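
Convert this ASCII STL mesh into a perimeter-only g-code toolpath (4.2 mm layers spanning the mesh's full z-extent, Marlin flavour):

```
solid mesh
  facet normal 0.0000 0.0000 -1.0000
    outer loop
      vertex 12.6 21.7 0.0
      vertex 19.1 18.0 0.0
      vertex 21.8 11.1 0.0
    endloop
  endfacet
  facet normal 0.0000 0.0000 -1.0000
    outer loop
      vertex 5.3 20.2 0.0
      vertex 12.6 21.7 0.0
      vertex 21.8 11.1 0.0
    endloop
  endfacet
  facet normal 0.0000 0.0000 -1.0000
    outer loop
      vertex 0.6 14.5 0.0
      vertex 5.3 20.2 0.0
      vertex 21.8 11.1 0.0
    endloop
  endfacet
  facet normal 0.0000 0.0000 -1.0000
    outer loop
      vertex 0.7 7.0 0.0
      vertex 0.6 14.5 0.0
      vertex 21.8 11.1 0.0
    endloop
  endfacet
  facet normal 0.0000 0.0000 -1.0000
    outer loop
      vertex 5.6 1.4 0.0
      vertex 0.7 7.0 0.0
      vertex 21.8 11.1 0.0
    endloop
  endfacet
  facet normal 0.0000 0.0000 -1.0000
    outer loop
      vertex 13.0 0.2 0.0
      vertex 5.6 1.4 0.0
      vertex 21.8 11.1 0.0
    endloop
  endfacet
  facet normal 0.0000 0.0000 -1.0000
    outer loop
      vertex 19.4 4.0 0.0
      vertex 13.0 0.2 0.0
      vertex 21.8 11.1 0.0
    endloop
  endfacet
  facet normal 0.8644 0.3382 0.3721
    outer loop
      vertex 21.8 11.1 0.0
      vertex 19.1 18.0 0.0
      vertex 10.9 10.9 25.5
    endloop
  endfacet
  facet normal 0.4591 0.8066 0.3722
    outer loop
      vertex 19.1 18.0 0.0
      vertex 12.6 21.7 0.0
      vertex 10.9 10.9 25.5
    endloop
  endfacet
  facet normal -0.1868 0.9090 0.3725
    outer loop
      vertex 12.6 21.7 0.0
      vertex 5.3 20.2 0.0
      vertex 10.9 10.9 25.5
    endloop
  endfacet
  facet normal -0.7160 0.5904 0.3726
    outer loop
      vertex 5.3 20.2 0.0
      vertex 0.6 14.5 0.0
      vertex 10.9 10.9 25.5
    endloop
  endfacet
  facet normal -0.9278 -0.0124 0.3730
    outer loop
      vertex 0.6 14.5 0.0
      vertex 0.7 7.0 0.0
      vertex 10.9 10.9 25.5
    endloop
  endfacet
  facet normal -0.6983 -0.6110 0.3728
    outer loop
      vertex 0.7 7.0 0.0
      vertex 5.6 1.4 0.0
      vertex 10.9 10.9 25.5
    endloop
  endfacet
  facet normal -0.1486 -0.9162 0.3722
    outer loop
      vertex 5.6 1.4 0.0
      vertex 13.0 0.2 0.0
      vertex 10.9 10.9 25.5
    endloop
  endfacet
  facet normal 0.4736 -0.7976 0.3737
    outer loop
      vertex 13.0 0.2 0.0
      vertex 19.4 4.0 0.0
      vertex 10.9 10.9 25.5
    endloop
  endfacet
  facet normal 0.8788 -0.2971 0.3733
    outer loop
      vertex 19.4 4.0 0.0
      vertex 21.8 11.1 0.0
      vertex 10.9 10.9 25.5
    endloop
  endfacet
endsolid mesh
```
; perimeter-only toolpath
G21 ; units = mm
G90 ; absolute positioning
G28 ; home
; layer 1
G0 Z4.2
G0 X20.0 Y11.1
G1 X17.7 Y16.8
G1 X12.3 Y19.9
G1 X6.2 Y18.6
G1 X2.3 Y13.9
G1 X2.4 Y7.7
G1 X6.5 Y3.0
G1 X12.7 Y2.0
G1 X18.0 Y5.2
G1 X20.0 Y11.1
; layer 2
G0 Z8.5
G0 X18.2 Y11.0
G1 X16.4 Y15.6
G1 X12.0 Y18.1
G1 X7.2 Y17.1
G1 X4.0 Y13.3
G1 X4.1 Y8.3
G1 X7.4 Y4.6
G1 X12.3 Y3.8
G1 X16.6 Y6.3
G1 X18.2 Y11.0
; layer 3
G0 Z12.8
G0 X16.4 Y11.0
G1 X15.0 Y14.4
G1 X11.8 Y16.3
G1 X8.1 Y15.6
G1 X5.8 Y12.7
G1 X5.8 Y8.9
G1 X8.2 Y6.2
G1 X11.9 Y5.5
G1 X15.1 Y7.5
G1 X16.4 Y11.0
; layer 4
G0 Z17.0
G0 X14.5 Y11.0
G1 X13.6 Y13.3
G1 X11.5 Y14.5
G1 X9.0 Y14.0
G1 X7.5 Y12.1
G1 X7.5 Y9.6
G1 X9.1 Y7.7
G1 X11.6 Y7.3
G1 X13.7 Y8.6
G1 X14.5 Y11.0
; layer 5
G0 Z21.2
G0 X12.7 Y10.9
G1 X12.3 Y12.1
G1 X11.2 Y12.7
G1 X10.0 Y12.4
G1 X9.2 Y11.5
G1 X9.2 Y10.2
G1 X10.0 Y9.3
G1 X11.2 Y9.1
G1 X12.3 Y9.8
G1 X12.7 Y10.9
M2 ; end

The solid is a regular 9-sided pyramid, base circumscribed radius ≈ 10.9 mm, apex at z ≈ 25.5 mm. Slicing at Δz = 4.2 mm — 6 equal slices spanning the solid's height, so layer i sits at z = i·h/6 — gives 5 non-empty perimeters. Each is a 9-segment closed polygon; G0 lifts to the layer z and rapids to the start vertex, then G1 traces the edges. The cross-section shrinks linearly with z (the slice at the apex is degenerate and omitted).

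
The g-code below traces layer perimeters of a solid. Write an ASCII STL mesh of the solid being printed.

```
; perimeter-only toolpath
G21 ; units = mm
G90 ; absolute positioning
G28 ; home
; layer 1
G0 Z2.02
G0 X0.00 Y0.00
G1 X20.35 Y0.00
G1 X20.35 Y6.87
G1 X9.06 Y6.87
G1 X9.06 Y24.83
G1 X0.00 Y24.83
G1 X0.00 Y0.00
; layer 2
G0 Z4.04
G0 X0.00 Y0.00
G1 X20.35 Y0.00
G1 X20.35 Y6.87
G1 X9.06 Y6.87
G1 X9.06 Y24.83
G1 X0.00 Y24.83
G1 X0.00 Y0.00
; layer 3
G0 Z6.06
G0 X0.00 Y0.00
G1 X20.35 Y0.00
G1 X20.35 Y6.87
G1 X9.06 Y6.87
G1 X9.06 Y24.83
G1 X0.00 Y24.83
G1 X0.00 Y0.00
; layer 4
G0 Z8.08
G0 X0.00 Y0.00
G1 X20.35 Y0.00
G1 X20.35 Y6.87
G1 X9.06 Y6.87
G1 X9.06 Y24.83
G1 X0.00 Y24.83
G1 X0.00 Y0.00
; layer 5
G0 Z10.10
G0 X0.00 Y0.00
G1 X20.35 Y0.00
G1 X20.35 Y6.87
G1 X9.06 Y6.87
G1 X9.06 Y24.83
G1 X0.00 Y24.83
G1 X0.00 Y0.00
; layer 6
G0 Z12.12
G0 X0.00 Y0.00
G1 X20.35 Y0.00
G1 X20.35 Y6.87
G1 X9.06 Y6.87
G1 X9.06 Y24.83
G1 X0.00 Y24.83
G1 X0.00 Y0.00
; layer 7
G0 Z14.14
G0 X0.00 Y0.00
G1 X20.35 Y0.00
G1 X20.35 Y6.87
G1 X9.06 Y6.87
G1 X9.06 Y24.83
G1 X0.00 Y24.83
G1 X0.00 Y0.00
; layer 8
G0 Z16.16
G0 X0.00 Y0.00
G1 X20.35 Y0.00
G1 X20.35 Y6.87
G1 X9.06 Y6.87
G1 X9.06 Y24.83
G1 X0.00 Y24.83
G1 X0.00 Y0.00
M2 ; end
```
solid part
  facet normal 0.0000 0.0000 -1.0000
    outer loop
      vertex 20.35 6.87 0.00
      vertex 20.35 0.00 0.00
      vertex 0.00 0.00 0.00
    endloop
  endfacet
  facet normal 0.0000 0.0000 -1.0000
    outer loop
      vertex 9.06 6.87 0.00
      vertex 20.35 6.87 0.00
      vertex 0.00 0.00 0.00
    endloop
  endfacet
  facet normal 0.0000 0.0000 -1.0000
    outer loop
      vertex 9.06 24.83 0.00
      vertex 9.06 6.87 0.00
      vertex 0.00 0.00 0.00
    endloop
  endfacet
  facet normal 0.0000 0.0000 -1.0000
    outer loop
      vertex 0.00 24.83 0.00
      vertex 9.06 24.83 0.00
      vertex 0.00 0.00 0.00
    endloop
  endfacet
  facet normal 0.0000 0.0000 1.0000
    outer loop
      vertex 0.00 0.00 16.16
      vertex 20.35 0.00 16.16
      vertex 20.35 6.87 16.16
    endloop
  endfacet
  facet normal 0.0000 0.0000 1.0000
    outer loop
      vertex 0.00 0.00 16.16
      vertex 20.35 6.87 16.16
      vertex 9.06 6.87 16.16
    endloop
  endfacet
  facet normal 0.0000 0.0000 1.0000
    outer loop
      vertex 0.00 0.00 16.16
      vertex 9.06 6.87 16.16
      vertex 9.06 24.83 16.16
    endloop
  endfacet
  facet normal 0.0000 0.0000 1.0000
    outer loop
      vertex 0.00 0.00 16.16
      vertex 9.06 24.83 16.16
      vertex 0.00 24.83 16.16
    endloop
  endfacet
  facet normal 0.0000 -1.0000 0.0000
    outer loop
      vertex 0.00 0.00 0.00
      vertex 20.35 0.00 0.00
      vertex 20.35 0.00 16.16
    endloop
  endfacet
  facet normal 0.0000 -1.0000 0.0000
    outer loop
      vertex 0.00 0.00 0.00
      vertex 20.35 0.00 16.16
      vertex 0.00 0.00 16.16
    endloop
  endfacet
  facet normal 1.0000 0.0000 0.0000
    outer loop
      vertex 20.35 0.00 0.00
      vertex 20.35 6.87 0.00
      vertex 20.35 6.87 16.16
    endloop
  endfacet
  facet normal 1.0000 0.0000 0.0000
    outer loop
      vertex 20.35 0.00 0.00
      vertex 20.35 6.87 16.16
      vertex 20.35 0.00 16.16
    endloop
  endfacet
  facet normal 0.0000 1.0000 0.0000
    outer loop
      vertex 20.35 6.87 0.00
      vertex 9.06 6.87 0.00
      vertex 9.06 6.87 16.16
    endloop
  endfacet
  facet normal 0.0000 1.0000 0.0000
    outer loop
      vertex 20.35 6.87 0.00
      vertex 9.06 6.87 16.16
      vertex 20.35 6.87 16.16
    endloop
  endfacet
  facet normal 1.0000 0.0000 0.0000
    outer loop
      vertex 9.06 6.87 0.00
      vertex 9.06 24.83 0.00
      vertex 9.06 24.83 16.16
    endloop
  endfacet
  facet normal 1.0000 0.0000 0.0000
    outer loop
      vertex 9.06 6.87 0.00
      vertex 9.06 24.83 16.16
      vertex 9.06 6.87 16.16
    endloop
  endfacet
  facet normal 0.0000 1.0000 0.0000
    outer loop
      vertex 9.06 24.83 0.00
      vertex 0.00 24.83 0.00
      vertex 0.00 24.83 16.16
    endloop
  endfacet
  facet normal 0.0000 1.0000 0.0000
    outer loop
      vertex 9.06 24.83 0.00
      vertex 0.00 24.83 16.16
      vertex 9.06 24.83 16.16
    endloop
  endfacet
  facet normal -1.0000 0.0000 0.0000
    outer loop
      vertex 0.00 24.83 0.00
      vertex 0.00 0.00 0.00
      vertex 0.00 0.00 16.16
    endloop
  endfacet
  facet normal -1.0000 0.0000 0.0000
    outer loop
      vertex 0.00 24.83 0.00
      vertex 0.00 0.00 16.16
      vertex 0.00 24.83 16.16
    endloop
  endfacet
endsolid part

The G0 Z moves step by Δz≈2.02 mm. Every layer's G1 loop is the same polygon, so the solid is a straight extrusion of it from z=0 to z≈16.2. Closing with flat bottom and top caps and triangulating gives 20 facets — an L-shaped prism: outer 20.4 × 24.8 mm, arm thicknesses ≈ 6.87 mm (horizontal) and 9.06 mm (vertical), extruded 16.2 mm in z.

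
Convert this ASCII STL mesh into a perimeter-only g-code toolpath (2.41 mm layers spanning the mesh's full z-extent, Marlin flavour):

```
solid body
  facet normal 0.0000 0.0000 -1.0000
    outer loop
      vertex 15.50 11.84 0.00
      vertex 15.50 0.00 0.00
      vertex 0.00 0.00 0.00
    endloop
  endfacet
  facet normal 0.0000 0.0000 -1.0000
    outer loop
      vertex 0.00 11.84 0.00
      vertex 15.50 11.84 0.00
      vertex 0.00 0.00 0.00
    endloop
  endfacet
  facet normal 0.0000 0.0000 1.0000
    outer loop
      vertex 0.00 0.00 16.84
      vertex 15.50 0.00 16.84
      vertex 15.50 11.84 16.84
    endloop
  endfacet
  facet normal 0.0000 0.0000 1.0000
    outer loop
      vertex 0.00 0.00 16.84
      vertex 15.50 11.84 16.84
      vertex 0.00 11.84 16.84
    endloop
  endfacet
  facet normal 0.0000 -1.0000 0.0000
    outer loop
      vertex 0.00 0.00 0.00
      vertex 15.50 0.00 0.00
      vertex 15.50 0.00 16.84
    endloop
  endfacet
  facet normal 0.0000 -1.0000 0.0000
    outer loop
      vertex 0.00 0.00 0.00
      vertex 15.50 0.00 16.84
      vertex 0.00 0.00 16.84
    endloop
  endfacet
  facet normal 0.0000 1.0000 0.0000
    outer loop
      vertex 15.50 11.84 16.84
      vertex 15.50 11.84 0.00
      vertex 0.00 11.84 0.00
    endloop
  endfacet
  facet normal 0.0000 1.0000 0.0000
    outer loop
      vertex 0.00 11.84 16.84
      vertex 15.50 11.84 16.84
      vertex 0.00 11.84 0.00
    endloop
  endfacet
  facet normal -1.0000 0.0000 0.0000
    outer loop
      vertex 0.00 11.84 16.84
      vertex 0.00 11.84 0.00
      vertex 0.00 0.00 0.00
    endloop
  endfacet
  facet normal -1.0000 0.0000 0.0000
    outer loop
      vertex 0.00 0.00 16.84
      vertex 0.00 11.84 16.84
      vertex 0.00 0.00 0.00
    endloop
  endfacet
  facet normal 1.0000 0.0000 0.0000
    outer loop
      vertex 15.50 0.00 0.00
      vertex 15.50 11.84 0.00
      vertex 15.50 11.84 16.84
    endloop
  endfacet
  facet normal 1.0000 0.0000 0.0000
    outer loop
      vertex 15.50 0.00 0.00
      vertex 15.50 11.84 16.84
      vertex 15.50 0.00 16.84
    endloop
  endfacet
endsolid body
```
; perimeter-only toolpath
G21 ; units = mm
G90 ; absolute positioning
G28 ; home
; layer 1
G0 Z2.41
G0 X0.00 Y0.00
G1 X15.50 Y0.00
G1 X15.50 Y11.84
G1 X0.00 Y11.84
G1 X0.00 Y0.00
; layer 2
G0 Z4.81
G0 X0.00 Y0.00
G1 X15.50 Y0.00
G1 X15.50 Y11.84
G1 X0.00 Y11.84
G1 X0.00 Y0.00
; layer 3
G0 Z7.22
G0 X0.00 Y0.00
G1 X15.50 Y0.00
G1 X15.50 Y11.84
G1 X0.00 Y11.84
G1 X0.00 Y0.00
; layer 4
G0 Z9.62
G0 X0.00 Y0.00
G1 X15.50 Y0.00
G1 X15.50 Y11.84
G1 X0.00 Y11.84
G1 X0.00 Y0.00
; layer 5
G0 Z12.03
G0 X0.00 Y0.00
G1 X15.50 Y0.00
G1 X15.50 Y11.84
G1 X0.00 Y11.84
G1 X0.00 Y0.00
; layer 6
G0 Z14.43
G0 X0.00 Y0.00
G1 X15.50 Y0.00
G1 X15.50 Y11.84
G1 X0.00 Y11.84
G1 X0.00 Y0.00
; layer 7
G0 Z16.84
G0 X0.00 Y0.00
G1 X15.50 Y0.00
G1 X15.50 Y11.84
G1 X0.00 Y11.84
G1 X0.00 Y0.00
M2 ; end

The solid is a rectangular box, roughly 15.5 × 11.8 mm footprint and 16.8 mm tall. Slicing at Δz = 2.41 mm — 7 equal slices spanning the solid's height, so layer i sits at z = i·h/7 — gives 7 non-empty perimeters. Each is a 4-segment closed polygon; G0 lifts to the layer z and rapids to the start vertex, then G1 traces the edges.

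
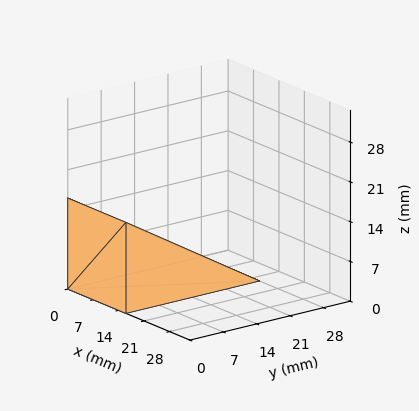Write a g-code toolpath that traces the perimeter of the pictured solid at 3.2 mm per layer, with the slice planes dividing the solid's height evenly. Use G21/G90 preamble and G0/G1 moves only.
Reading the render: the shape is a wedge (ramp): 16 × 28 mm base, rising to 16 mm along the y=0 edge and sloping linearly to z=0 at y=28 (dimensions read to the nearest mm from the axis ticks). For the g-code, the solid's height is divided into equal slices at the stated Δz and each level perimeter traced with G1 moves after a G0 lift.

; perimeter-only toolpath
G21 ; units = mm
G90 ; absolute positioning
G28 ; home
; layer 1
G0 Z3.2
G0 X0.0 Y0.0
G1 X16.0 Y0.0
G1 X16.0 Y22.4
G1 X0.0 Y22.4
G1 X0.0 Y0.0
; layer 2
G0 Z6.4
G0 X0.0 Y0.0
G1 X16.0 Y0.0
G1 X16.0 Y16.8
G1 X0.0 Y16.8
G1 X0.0 Y0.0
; layer 3
G0 Z9.6
G0 X0.0 Y0.0
G1 X16.0 Y0.0
G1 X16.0 Y11.2
G1 X0.0 Y11.2
G1 X0.0 Y0.0
; layer 4
G0 Z12.8
G0 X0.0 Y0.0
G1 X16.0 Y0.0
G1 X16.0 Y5.6
G1 X0.0 Y5.6
G1 X0.0 Y0.0
M2 ; end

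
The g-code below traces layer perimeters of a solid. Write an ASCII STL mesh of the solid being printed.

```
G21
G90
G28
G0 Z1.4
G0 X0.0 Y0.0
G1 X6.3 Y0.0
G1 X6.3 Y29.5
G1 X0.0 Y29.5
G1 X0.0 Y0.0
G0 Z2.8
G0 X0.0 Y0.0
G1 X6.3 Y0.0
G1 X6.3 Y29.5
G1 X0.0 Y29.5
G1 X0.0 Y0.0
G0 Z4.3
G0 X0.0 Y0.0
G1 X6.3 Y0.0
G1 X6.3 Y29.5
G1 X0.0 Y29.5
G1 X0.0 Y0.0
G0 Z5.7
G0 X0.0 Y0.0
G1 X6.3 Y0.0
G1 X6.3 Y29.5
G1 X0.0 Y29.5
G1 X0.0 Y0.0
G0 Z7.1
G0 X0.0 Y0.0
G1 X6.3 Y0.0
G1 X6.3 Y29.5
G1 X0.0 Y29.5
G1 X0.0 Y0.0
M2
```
solid part
  facet normal 0.0000 0.0000 -1.0000
    outer loop
      vertex 6.3 29.5 0.0
      vertex 6.3 0.0 0.0
      vertex 0.0 0.0 0.0
    endloop
  endfacet
  facet normal 0.0000 0.0000 -1.0000
    outer loop
      vertex 0.0 29.5 0.0
      vertex 6.3 29.5 0.0
      vertex 0.0 0.0 0.0
    endloop
  endfacet
  facet normal 0.0000 0.0000 1.0000
    outer loop
      vertex 0.0 0.0 7.1
      vertex 6.3 0.0 7.1
      vertex 6.3 29.5 7.1
    endloop
  endfacet
  facet normal 0.0000 0.0000 1.0000
    outer loop
      vertex 0.0 0.0 7.1
      vertex 6.3 29.5 7.1
      vertex 0.0 29.5 7.1
    endloop
  endfacet
  facet normal 0.0000 -1.0000 0.0000
    outer loop
      vertex 0.0 0.0 0.0
      vertex 6.3 0.0 0.0
      vertex 6.3 0.0 7.1
    endloop
  endfacet
  facet normal 0.0000 -1.0000 0.0000
    outer loop
      vertex 0.0 0.0 0.0
      vertex 6.3 0.0 7.1
      vertex 0.0 0.0 7.1
    endloop
  endfacet
  facet normal 0.0000 1.0000 0.0000
    outer loop
      vertex 6.3 29.5 7.1
      vertex 6.3 29.5 0.0
      vertex 0.0 29.5 0.0
    endloop
  endfacet
  facet normal 0.0000 1.0000 0.0000
    outer loop
      vertex 0.0 29.5 7.1
      vertex 6.3 29.5 7.1
      vertex 0.0 29.5 0.0
    endloop
  endfacet
  facet normal -1.0000 0.0000 0.0000
    outer loop
      vertex 0.0 29.5 7.1
      vertex 0.0 29.5 0.0
      vertex 0.0 0.0 0.0
    endloop
  endfacet
  facet normal -1.0000 0.0000 0.0000
    outer loop
      vertex 0.0 0.0 7.1
      vertex 0.0 29.5 7.1
      vertex 0.0 0.0 0.0
    endloop
  endfacet
  facet normal 1.0000 0.0000 0.0000
    outer loop
      vertex 6.3 0.0 0.0
      vertex 6.3 29.5 0.0
      vertex 6.3 29.5 7.1
    endloop
  endfacet
  facet normal 1.0000 0.0000 0.0000
    outer loop
      vertex 6.3 0.0 0.0
      vertex 6.3 29.5 7.1
      vertex 6.3 0.0 7.1
    endloop
  endfacet
endsolid part

The G0 Z moves step by Δz≈1.4 mm. Every layer's G1 loop is the same polygon, so the solid is a straight extrusion of it from z=0 to z≈7.1. Closing with flat bottom and top caps and triangulating gives 12 facets — a rectangular box, roughly 6.3 × 29.5 mm footprint and 7.1 mm tall.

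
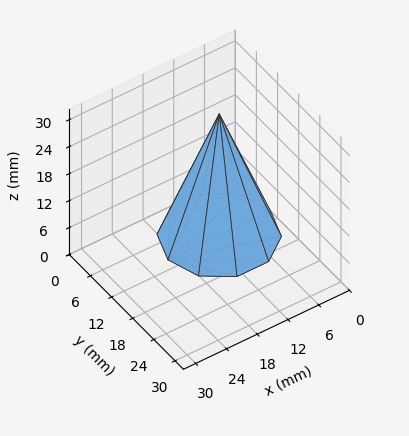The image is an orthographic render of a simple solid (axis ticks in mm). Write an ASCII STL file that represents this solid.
Reading the render: the shape is a regular 10-sided pyramid, base circumscribed radius ≈ 10 mm, apex at z ≈ 27 mm (dimensions read to the nearest mm from the axis ticks). For the STL, each face is triangulated and given an outward normal.

solid part
  facet normal 0.0000 0.0000 -1.0000
    outer loop
      vertex 13.09 19.51 0.00
      vertex 18.09 15.88 0.00
      vertex 20.00 10.00 0.00
    endloop
  endfacet
  facet normal 0.0000 0.0000 -1.0000
    outer loop
      vertex 6.91 19.51 0.00
      vertex 13.09 19.51 0.00
      vertex 20.00 10.00 0.00
    endloop
  endfacet
  facet normal 0.0000 0.0000 -1.0000
    outer loop
      vertex 1.91 15.88 0.00
      vertex 6.91 19.51 0.00
      vertex 20.00 10.00 0.00
    endloop
  endfacet
  facet normal 0.0000 0.0000 -1.0000
    outer loop
      vertex 0.00 10.00 0.00
      vertex 1.91 15.88 0.00
      vertex 20.00 10.00 0.00
    endloop
  endfacet
  facet normal 0.0000 0.0000 -1.0000
    outer loop
      vertex 1.91 4.12 0.00
      vertex 0.00 10.00 0.00
      vertex 20.00 10.00 0.00
    endloop
  endfacet
  facet normal 0.0000 0.0000 -1.0000
    outer loop
      vertex 6.91 0.49 0.00
      vertex 1.91 4.12 0.00
      vertex 20.00 10.00 0.00
    endloop
  endfacet
  facet normal 0.0000 0.0000 -1.0000
    outer loop
      vertex 13.09 0.49 0.00
      vertex 6.91 0.49 0.00
      vertex 20.00 10.00 0.00
    endloop
  endfacet
  facet normal 0.0000 0.0000 -1.0000
    outer loop
      vertex 18.09 4.12 0.00
      vertex 13.09 0.49 0.00
      vertex 20.00 10.00 0.00
    endloop
  endfacet
  facet normal 0.8971 0.2914 0.3322
    outer loop
      vertex 20.00 10.00 0.00
      vertex 18.09 15.88 0.00
      vertex 10.00 10.00 27.00
    endloop
  endfacet
  facet normal 0.5541 0.7633 0.3323
    outer loop
      vertex 18.09 15.88 0.00
      vertex 13.09 19.51 0.00
      vertex 10.00 10.00 27.00
    endloop
  endfacet
  facet normal 0.0000 0.9432 0.3322
    outer loop
      vertex 13.09 19.51 0.00
      vertex 6.91 19.51 0.00
      vertex 10.00 10.00 27.00
    endloop
  endfacet
  facet normal -0.5541 0.7633 0.3323
    outer loop
      vertex 6.91 19.51 0.00
      vertex 1.91 15.88 0.00
      vertex 10.00 10.00 27.00
    endloop
  endfacet
  facet normal -0.8971 0.2914 0.3322
    outer loop
      vertex 1.91 15.88 0.00
      vertex 0.00 10.00 0.00
      vertex 10.00 10.00 27.00
    endloop
  endfacet
  facet normal -0.8971 -0.2914 0.3322
    outer loop
      vertex 0.00 10.00 0.00
      vertex 1.91 4.12 0.00
      vertex 10.00 10.00 27.00
    endloop
  endfacet
  facet normal -0.5541 -0.7633 0.3323
    outer loop
      vertex 1.91 4.12 0.00
      vertex 6.91 0.49 0.00
      vertex 10.00 10.00 27.00
    endloop
  endfacet
  facet normal 0.0000 -0.9432 0.3322
    outer loop
      vertex 6.91 0.49 0.00
      vertex 13.09 0.49 0.00
      vertex 10.00 10.00 27.00
    endloop
  endfacet
  facet normal 0.5541 -0.7633 0.3323
    outer loop
      vertex 13.09 0.49 0.00
      vertex 18.09 4.12 0.00
      vertex 10.00 10.00 27.00
    endloop
  endfacet
  facet normal 0.8971 -0.2914 0.3322
    outer loop
      vertex 18.09 4.12 0.00
      vertex 20.00 10.00 0.00
      vertex 10.00 10.00 27.00
    endloop
  endfacet
endsolid part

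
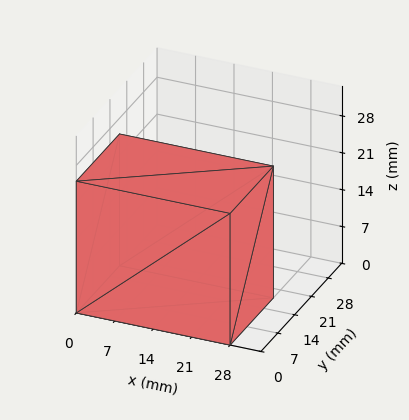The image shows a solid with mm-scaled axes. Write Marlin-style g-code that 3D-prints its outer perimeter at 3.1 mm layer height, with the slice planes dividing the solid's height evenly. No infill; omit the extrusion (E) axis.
Reading the render: the shape is a rectangular box, roughly 28 × 18 mm footprint and 25 mm tall (dimensions read to the nearest mm from the axis ticks). For the g-code, the solid's height is divided into equal slices at the stated Δz and each level perimeter traced with G1 moves after a G0 lift.

; perimeter-only toolpath
G21 ; units = mm
G90 ; absolute positioning
G28 ; home
; layer 1
G0 Z3.1
G0 X0.0 Y0.0
G1 X28.0 Y0.0
G1 X28.0 Y18.0
G1 X0.0 Y18.0
G1 X0.0 Y0.0
; layer 2
G0 Z6.2
G0 X0.0 Y0.0
G1 X28.0 Y0.0
G1 X28.0 Y18.0
G1 X0.0 Y18.0
G1 X0.0 Y0.0
; layer 3
G0 Z9.4
G0 X0.0 Y0.0
G1 X28.0 Y0.0
G1 X28.0 Y18.0
G1 X0.0 Y18.0
G1 X0.0 Y0.0
; layer 4
G0 Z12.5
G0 X0.0 Y0.0
G1 X28.0 Y0.0
G1 X28.0 Y18.0
G1 X0.0 Y18.0
G1 X0.0 Y0.0
; layer 5
G0 Z15.6
G0 X0.0 Y0.0
G1 X28.0 Y0.0
G1 X28.0 Y18.0
G1 X0.0 Y18.0
G1 X0.0 Y0.0
; layer 6
G0 Z18.8
G0 X0.0 Y0.0
G1 X28.0 Y0.0
G1 X28.0 Y18.0
G1 X0.0 Y18.0
G1 X0.0 Y0.0
; layer 7
G0 Z21.9
G0 X0.0 Y0.0
G1 X28.0 Y0.0
G1 X28.0 Y18.0
G1 X0.0 Y18.0
G1 X0.0 Y0.0
; layer 8
G0 Z25.0
G0 X0.0 Y0.0
G1 X28.0 Y0.0
G1 X28.0 Y18.0
G1 X0.0 Y18.0
G1 X0.0 Y0.0
M2 ; end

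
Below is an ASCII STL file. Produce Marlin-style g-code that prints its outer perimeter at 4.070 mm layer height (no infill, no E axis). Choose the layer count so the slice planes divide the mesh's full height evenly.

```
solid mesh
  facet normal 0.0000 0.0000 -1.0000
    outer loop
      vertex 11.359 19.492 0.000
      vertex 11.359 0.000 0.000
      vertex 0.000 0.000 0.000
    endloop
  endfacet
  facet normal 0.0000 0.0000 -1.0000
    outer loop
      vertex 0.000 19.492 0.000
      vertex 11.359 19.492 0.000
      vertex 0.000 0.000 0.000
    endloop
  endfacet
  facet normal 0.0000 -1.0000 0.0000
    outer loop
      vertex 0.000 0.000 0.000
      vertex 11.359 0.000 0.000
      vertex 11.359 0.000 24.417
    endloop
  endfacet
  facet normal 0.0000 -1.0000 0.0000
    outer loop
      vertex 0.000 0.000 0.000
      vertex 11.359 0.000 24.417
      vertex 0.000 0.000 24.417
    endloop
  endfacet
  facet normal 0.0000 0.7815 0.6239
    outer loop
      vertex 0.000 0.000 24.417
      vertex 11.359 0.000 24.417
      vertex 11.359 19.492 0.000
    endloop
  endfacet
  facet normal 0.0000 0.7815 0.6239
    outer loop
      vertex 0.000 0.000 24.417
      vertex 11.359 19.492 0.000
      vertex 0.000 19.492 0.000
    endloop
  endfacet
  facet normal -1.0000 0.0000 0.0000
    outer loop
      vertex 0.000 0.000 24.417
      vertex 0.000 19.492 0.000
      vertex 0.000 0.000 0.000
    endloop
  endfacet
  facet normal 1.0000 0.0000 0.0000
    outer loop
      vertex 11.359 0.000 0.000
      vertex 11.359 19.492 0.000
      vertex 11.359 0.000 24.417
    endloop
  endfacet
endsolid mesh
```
; perimeter-only toolpath
G21 ; units = mm
G90 ; absolute positioning
G28 ; home
; layer 1
G0 Z4.070
G0 X0.000 Y0.000
G1 X11.359 Y0.000
G1 X11.359 Y16.243
G1 X0.000 Y16.243
G1 X0.000 Y0.000
; layer 2
G0 Z8.139
G0 X0.000 Y0.000
G1 X11.359 Y0.000
G1 X11.359 Y12.995
G1 X0.000 Y12.995
G1 X0.000 Y0.000
; layer 3
G0 Z12.209
G0 X0.000 Y0.000
G1 X11.359 Y0.000
G1 X11.359 Y9.746
G1 X0.000 Y9.746
G1 X0.000 Y0.000
; layer 4
G0 Z16.278
G0 X0.000 Y0.000
G1 X11.359 Y0.000
G1 X11.359 Y6.497
G1 X0.000 Y6.497
G1 X0.000 Y0.000
; layer 5
G0 Z20.348
G0 X0.000 Y0.000
G1 X11.359 Y0.000
G1 X11.359 Y3.249
G1 X0.000 Y3.249
G1 X0.000 Y0.000
M2 ; end

The solid is a wedge (ramp): 11.4 × 19.5 mm base, rising to 24.4 mm along the y=0 edge and sloping linearly to z=0 at y=19.5. Slicing at Δz = 4.070 mm — 6 equal slices spanning the solid's height, so layer i sits at z = i·h/6 — gives 5 non-empty perimeters. Each is a 4-segment closed polygon; G0 lifts to the layer z and rapids to the start vertex, then G1 traces the edges. The cross-section shrinks linearly with z (the slice at the apex is degenerate and omitted).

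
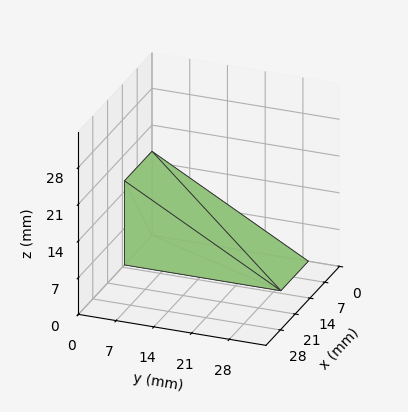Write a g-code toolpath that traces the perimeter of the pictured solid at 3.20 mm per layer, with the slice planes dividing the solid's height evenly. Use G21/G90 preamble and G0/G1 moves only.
Reading the render: the shape is a wedge (ramp): 13 × 29 mm base, rising to 16 mm along the y=0 edge and sloping linearly to z=0 at y=29 (dimensions read to the nearest mm from the axis ticks). For the g-code, the solid's height is divided into equal slices at the stated Δz and each level perimeter traced with G1 moves after a G0 lift.

; perimeter-only toolpath
G21 ; units = mm
G90 ; absolute positioning
G28 ; home
; layer 1
G0 Z3.20
G0 X0.00 Y0.00
G1 X13.00 Y0.00
G1 X13.00 Y23.20
G1 X0.00 Y23.20
G1 X0.00 Y0.00
; layer 2
G0 Z6.40
G0 X0.00 Y0.00
G1 X13.00 Y0.00
G1 X13.00 Y17.40
G1 X0.00 Y17.40
G1 X0.00 Y0.00
; layer 3
G0 Z9.60
G0 X0.00 Y0.00
G1 X13.00 Y0.00
G1 X13.00 Y11.60
G1 X0.00 Y11.60
G1 X0.00 Y0.00
; layer 4
G0 Z12.80
G0 X0.00 Y0.00
G1 X13.00 Y0.00
G1 X13.00 Y5.80
G1 X0.00 Y5.80
G1 X0.00 Y0.00
M2 ; end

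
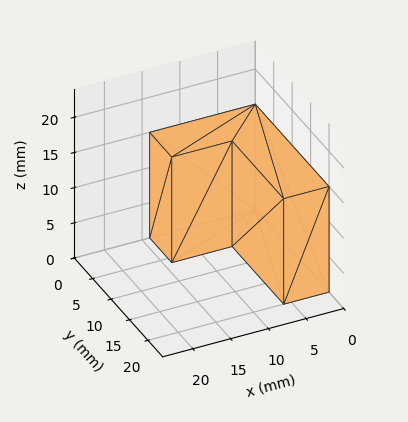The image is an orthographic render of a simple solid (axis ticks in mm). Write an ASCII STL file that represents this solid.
Reading the render: the shape is an L-shaped prism: outer 14 × 20 mm, arm thicknesses ≈ 6 mm (horizontal) and 6 mm (vertical), extruded 15 mm in z (dimensions read to the nearest mm from the axis ticks). For the STL, each face is triangulated and given an outward normal.

solid part
  facet normal 0.0000 0.0000 -1.0000
    outer loop
      vertex 14.00 6.00 0.00
      vertex 14.00 0.00 0.00
      vertex 0.00 0.00 0.00
    endloop
  endfacet
  facet normal 0.0000 0.0000 -1.0000
    outer loop
      vertex 6.00 6.00 0.00
      vertex 14.00 6.00 0.00
      vertex 0.00 0.00 0.00
    endloop
  endfacet
  facet normal 0.0000 0.0000 -1.0000
    outer loop
      vertex 6.00 20.00 0.00
      vertex 6.00 6.00 0.00
      vertex 0.00 0.00 0.00
    endloop
  endfacet
  facet normal 0.0000 0.0000 -1.0000
    outer loop
      vertex 0.00 20.00 0.00
      vertex 6.00 20.00 0.00
      vertex 0.00 0.00 0.00
    endloop
  endfacet
  facet normal 0.0000 0.0000 1.0000
    outer loop
      vertex 0.00 0.00 15.00
      vertex 14.00 0.00 15.00
      vertex 14.00 6.00 15.00
    endloop
  endfacet
  facet normal 0.0000 0.0000 1.0000
    outer loop
      vertex 0.00 0.00 15.00
      vertex 14.00 6.00 15.00
      vertex 6.00 6.00 15.00
    endloop
  endfacet
  facet normal 0.0000 0.0000 1.0000
    outer loop
      vertex 0.00 0.00 15.00
      vertex 6.00 6.00 15.00
      vertex 6.00 20.00 15.00
    endloop
  endfacet
  facet normal 0.0000 0.0000 1.0000
    outer loop
      vertex 0.00 0.00 15.00
      vertex 6.00 20.00 15.00
      vertex 0.00 20.00 15.00
    endloop
  endfacet
  facet normal 0.0000 -1.0000 0.0000
    outer loop
      vertex 0.00 0.00 0.00
      vertex 14.00 0.00 0.00
      vertex 14.00 0.00 15.00
    endloop
  endfacet
  facet normal 0.0000 -1.0000 0.0000
    outer loop
      vertex 0.00 0.00 0.00
      vertex 14.00 0.00 15.00
      vertex 0.00 0.00 15.00
    endloop
  endfacet
  facet normal 1.0000 0.0000 0.0000
    outer loop
      vertex 14.00 0.00 0.00
      vertex 14.00 6.00 0.00
      vertex 14.00 6.00 15.00
    endloop
  endfacet
  facet normal 1.0000 0.0000 0.0000
    outer loop
      vertex 14.00 0.00 0.00
      vertex 14.00 6.00 15.00
      vertex 14.00 0.00 15.00
    endloop
  endfacet
  facet normal 0.0000 1.0000 0.0000
    outer loop
      vertex 14.00 6.00 0.00
      vertex 6.00 6.00 0.00
      vertex 6.00 6.00 15.00
    endloop
  endfacet
  facet normal 0.0000 1.0000 0.0000
    outer loop
      vertex 14.00 6.00 0.00
      vertex 6.00 6.00 15.00
      vertex 14.00 6.00 15.00
    endloop
  endfacet
  facet normal 1.0000 0.0000 0.0000
    outer loop
      vertex 6.00 6.00 0.00
      vertex 6.00 20.00 0.00
      vertex 6.00 20.00 15.00
    endloop
  endfacet
  facet normal 1.0000 0.0000 0.0000
    outer loop
      vertex 6.00 6.00 0.00
      vertex 6.00 20.00 15.00
      vertex 6.00 6.00 15.00
    endloop
  endfacet
  facet normal 0.0000 1.0000 0.0000
    outer loop
      vertex 6.00 20.00 0.00
      vertex 0.00 20.00 0.00
      vertex 0.00 20.00 15.00
    endloop
  endfacet
  facet normal 0.0000 1.0000 0.0000
    outer loop
      vertex 6.00 20.00 0.00
      vertex 0.00 20.00 15.00
      vertex 6.00 20.00 15.00
    endloop
  endfacet
  facet normal -1.0000 0.0000 0.0000
    outer loop
      vertex 0.00 20.00 0.00
      vertex 0.00 0.00 0.00
      vertex 0.00 0.00 15.00
    endloop
  endfacet
  facet normal -1.0000 0.0000 0.0000
    outer loop
      vertex 0.00 20.00 0.00
      vertex 0.00 0.00 15.00
      vertex 0.00 20.00 15.00
    endloop
  endfacet
endsolid part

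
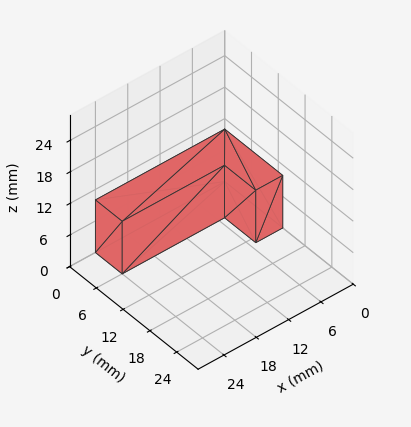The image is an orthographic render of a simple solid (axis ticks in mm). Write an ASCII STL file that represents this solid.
Reading the render: the shape is an L-shaped prism: outer 24 × 13 mm, arm thicknesses ≈ 6 mm (horizontal) and 5 mm (vertical), extruded 10 mm in z (dimensions read to the nearest mm from the axis ticks). For the STL, each face is triangulated and given an outward normal.

solid part
  facet normal 0.0000 0.0000 -1.0000
    outer loop
      vertex 24.0 6.0 0.0
      vertex 24.0 0.0 0.0
      vertex 0.0 0.0 0.0
    endloop
  endfacet
  facet normal 0.0000 0.0000 -1.0000
    outer loop
      vertex 5.0 6.0 0.0
      vertex 24.0 6.0 0.0
      vertex 0.0 0.0 0.0
    endloop
  endfacet
  facet normal 0.0000 0.0000 -1.0000
    outer loop
      vertex 5.0 13.0 0.0
      vertex 5.0 6.0 0.0
      vertex 0.0 0.0 0.0
    endloop
  endfacet
  facet normal 0.0000 0.0000 -1.0000
    outer loop
      vertex 0.0 13.0 0.0
      vertex 5.0 13.0 0.0
      vertex 0.0 0.0 0.0
    endloop
  endfacet
  facet normal 0.0000 0.0000 1.0000
    outer loop
      vertex 0.0 0.0 10.0
      vertex 24.0 0.0 10.0
      vertex 24.0 6.0 10.0
    endloop
  endfacet
  facet normal 0.0000 0.0000 1.0000
    outer loop
      vertex 0.0 0.0 10.0
      vertex 24.0 6.0 10.0
      vertex 5.0 6.0 10.0
    endloop
  endfacet
  facet normal 0.0000 0.0000 1.0000
    outer loop
      vertex 0.0 0.0 10.0
      vertex 5.0 6.0 10.0
      vertex 5.0 13.0 10.0
    endloop
  endfacet
  facet normal 0.0000 0.0000 1.0000
    outer loop
      vertex 0.0 0.0 10.0
      vertex 5.0 13.0 10.0
      vertex 0.0 13.0 10.0
    endloop
  endfacet
  facet normal 0.0000 -1.0000 0.0000
    outer loop
      vertex 0.0 0.0 0.0
      vertex 24.0 0.0 0.0
      vertex 24.0 0.0 10.0
    endloop
  endfacet
  facet normal 0.0000 -1.0000 0.0000
    outer loop
      vertex 0.0 0.0 0.0
      vertex 24.0 0.0 10.0
      vertex 0.0 0.0 10.0
    endloop
  endfacet
  facet normal 1.0000 0.0000 0.0000
    outer loop
      vertex 24.0 0.0 0.0
      vertex 24.0 6.0 0.0
      vertex 24.0 6.0 10.0
    endloop
  endfacet
  facet normal 1.0000 0.0000 0.0000
    outer loop
      vertex 24.0 0.0 0.0
      vertex 24.0 6.0 10.0
      vertex 24.0 0.0 10.0
    endloop
  endfacet
  facet normal 0.0000 1.0000 0.0000
    outer loop
      vertex 24.0 6.0 0.0
      vertex 5.0 6.0 0.0
      vertex 5.0 6.0 10.0
    endloop
  endfacet
  facet normal 0.0000 1.0000 0.0000
    outer loop
      vertex 24.0 6.0 0.0
      vertex 5.0 6.0 10.0
      vertex 24.0 6.0 10.0
    endloop
  endfacet
  facet normal 1.0000 0.0000 0.0000
    outer loop
      vertex 5.0 6.0 0.0
      vertex 5.0 13.0 0.0
      vertex 5.0 13.0 10.0
    endloop
  endfacet
  facet normal 1.0000 0.0000 0.0000
    outer loop
      vertex 5.0 6.0 0.0
      vertex 5.0 13.0 10.0
      vertex 5.0 6.0 10.0
    endloop
  endfacet
  facet normal 0.0000 1.0000 0.0000
    outer loop
      vertex 5.0 13.0 0.0
      vertex 0.0 13.0 0.0
      vertex 0.0 13.0 10.0
    endloop
  endfacet
  facet normal 0.0000 1.0000 0.0000
    outer loop
      vertex 5.0 13.0 0.0
      vertex 0.0 13.0 10.0
      vertex 5.0 13.0 10.0
    endloop
  endfacet
  facet normal -1.0000 0.0000 0.0000
    outer loop
      vertex 0.0 13.0 0.0
      vertex 0.0 0.0 0.0
      vertex 0.0 0.0 10.0
    endloop
  endfacet
  facet normal -1.0000 0.0000 0.0000
    outer loop
      vertex 0.0 13.0 0.0
      vertex 0.0 0.0 10.0
      vertex 0.0 13.0 10.0
    endloop
  endfacet
endsolid part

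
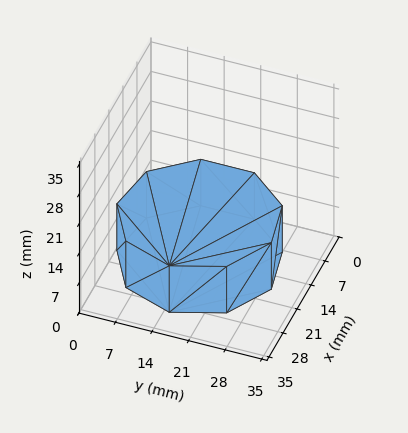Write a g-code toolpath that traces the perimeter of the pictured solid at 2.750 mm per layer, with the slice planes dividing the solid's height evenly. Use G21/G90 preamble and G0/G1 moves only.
Reading the render: the shape is a regular 9-sided prism (a cylinder approximated with 9 flat sides), circumscribed radius ≈ 15 mm, height ≈ 11 mm (dimensions read to the nearest mm from the axis ticks). For the g-code, the solid's height is divided into equal slices at the stated Δz and each level perimeter traced with G1 moves after a G0 lift.

; perimeter-only toolpath
G21 ; units = mm
G90 ; absolute positioning
G28 ; home
; layer 1
G0 Z2.750
G0 X30.000 Y15.000
G1 X26.491 Y24.642
G1 X17.605 Y29.772
G1 X7.500 Y27.990
G1 X0.905 Y20.130
G1 X0.905 Y9.870
G1 X7.500 Y2.010
G1 X17.605 Y0.228
G1 X26.491 Y5.358
G1 X30.000 Y15.000
; layer 2
G0 Z5.500
G0 X30.000 Y15.000
G1 X26.491 Y24.642
G1 X17.605 Y29.772
G1 X7.500 Y27.990
G1 X0.905 Y20.130
G1 X0.905 Y9.870
G1 X7.500 Y2.010
G1 X17.605 Y0.228
G1 X26.491 Y5.358
G1 X30.000 Y15.000
; layer 3
G0 Z8.250
G0 X30.000 Y15.000
G1 X26.491 Y24.642
G1 X17.605 Y29.772
G1 X7.500 Y27.990
G1 X0.905 Y20.130
G1 X0.905 Y9.870
G1 X7.500 Y2.010
G1 X17.605 Y0.228
G1 X26.491 Y5.358
G1 X30.000 Y15.000
; layer 4
G0 Z11.000
G0 X30.000 Y15.000
G1 X26.491 Y24.642
G1 X17.605 Y29.772
G1 X7.500 Y27.990
G1 X0.905 Y20.130
G1 X0.905 Y9.870
G1 X7.500 Y2.010
G1 X17.605 Y0.228
G1 X26.491 Y5.358
G1 X30.000 Y15.000
M2 ; end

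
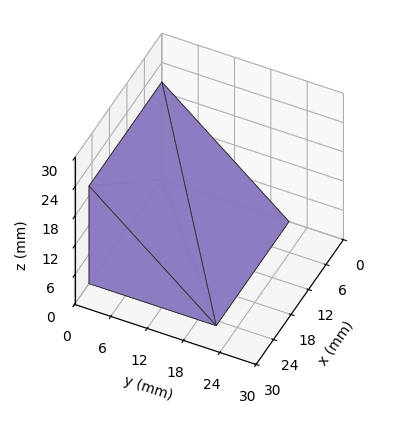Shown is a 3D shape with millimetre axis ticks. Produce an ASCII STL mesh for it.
Reading the render: the shape is a wedge (ramp): 25 × 21 mm base, rising to 20 mm along the y=0 edge and sloping linearly to z=0 at y=21 (dimensions read to the nearest mm from the axis ticks). For the STL, each face is triangulated and given an outward normal.

solid part
  facet normal 0.0000 0.0000 -1.0000
    outer loop
      vertex 25.000 21.000 0.000
      vertex 25.000 0.000 0.000
      vertex 0.000 0.000 0.000
    endloop
  endfacet
  facet normal 0.0000 0.0000 -1.0000
    outer loop
      vertex 0.000 21.000 0.000
      vertex 25.000 21.000 0.000
      vertex 0.000 0.000 0.000
    endloop
  endfacet
  facet normal 0.0000 -1.0000 0.0000
    outer loop
      vertex 0.000 0.000 0.000
      vertex 25.000 0.000 0.000
      vertex 25.000 0.000 20.000
    endloop
  endfacet
  facet normal 0.0000 -1.0000 0.0000
    outer loop
      vertex 0.000 0.000 0.000
      vertex 25.000 0.000 20.000
      vertex 0.000 0.000 20.000
    endloop
  endfacet
  facet normal 0.0000 0.6897 0.7241
    outer loop
      vertex 0.000 0.000 20.000
      vertex 25.000 0.000 20.000
      vertex 25.000 21.000 0.000
    endloop
  endfacet
  facet normal 0.0000 0.6897 0.7241
    outer loop
      vertex 0.000 0.000 20.000
      vertex 25.000 21.000 0.000
      vertex 0.000 21.000 0.000
    endloop
  endfacet
  facet normal -1.0000 0.0000 0.0000
    outer loop
      vertex 0.000 0.000 20.000
      vertex 0.000 21.000 0.000
      vertex 0.000 0.000 0.000
    endloop
  endfacet
  facet normal 1.0000 0.0000 0.0000
    outer loop
      vertex 25.000 0.000 0.000
      vertex 25.000 21.000 0.000
      vertex 25.000 0.000 20.000
    endloop
  endfacet
endsolid part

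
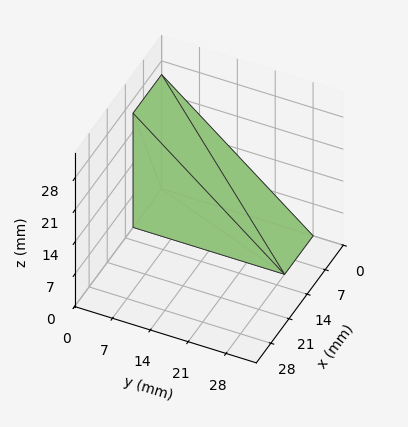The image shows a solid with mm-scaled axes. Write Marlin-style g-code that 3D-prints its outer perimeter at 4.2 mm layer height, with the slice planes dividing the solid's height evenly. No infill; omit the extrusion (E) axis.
Reading the render: the shape is a wedge (ramp): 11 × 28 mm base, rising to 25 mm along the y=0 edge and sloping linearly to z=0 at y=28 (dimensions read to the nearest mm from the axis ticks). For the g-code, the solid's height is divided into equal slices at the stated Δz and each level perimeter traced with G1 moves after a G0 lift.

; perimeter-only toolpath
G21 ; units = mm
G90 ; absolute positioning
G28 ; home
; layer 1
G0 Z4.2
G0 X0.0 Y0.0
G1 X11.0 Y0.0
G1 X11.0 Y23.3
G1 X0.0 Y23.3
G1 X0.0 Y0.0
; layer 2
G0 Z8.3
G0 X0.0 Y0.0
G1 X11.0 Y0.0
G1 X11.0 Y18.7
G1 X0.0 Y18.7
G1 X0.0 Y0.0
; layer 3
G0 Z12.5
G0 X0.0 Y0.0
G1 X11.0 Y0.0
G1 X11.0 Y14.0
G1 X0.0 Y14.0
G1 X0.0 Y0.0
; layer 4
G0 Z16.7
G0 X0.0 Y0.0
G1 X11.0 Y0.0
G1 X11.0 Y9.3
G1 X0.0 Y9.3
G1 X0.0 Y0.0
; layer 5
G0 Z20.8
G0 X0.0 Y0.0
G1 X11.0 Y0.0
G1 X11.0 Y4.7
G1 X0.0 Y4.7
G1 X0.0 Y0.0
M2 ; end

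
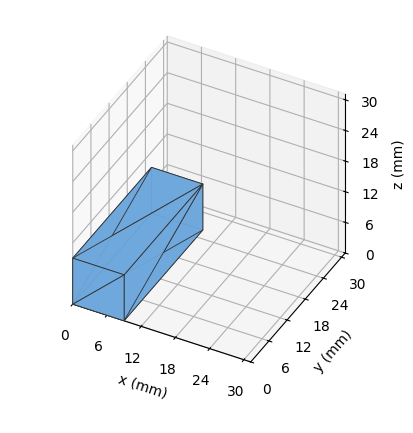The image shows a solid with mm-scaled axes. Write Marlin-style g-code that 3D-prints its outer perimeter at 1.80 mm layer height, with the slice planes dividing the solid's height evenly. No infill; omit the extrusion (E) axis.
Reading the render: the shape is a rectangular box, roughly 9 × 26 mm footprint and 9 mm tall (dimensions read to the nearest mm from the axis ticks). For the g-code, the solid's height is divided into equal slices at the stated Δz and each level perimeter traced with G1 moves after a G0 lift.

; perimeter-only toolpath
G21 ; units = mm
G90 ; absolute positioning
G28 ; home
; layer 1
G0 Z1.80
G0 X0.00 Y0.00
G1 X9.00 Y0.00
G1 X9.00 Y26.00
G1 X0.00 Y26.00
G1 X0.00 Y0.00
; layer 2
G0 Z3.60
G0 X0.00 Y0.00
G1 X9.00 Y0.00
G1 X9.00 Y26.00
G1 X0.00 Y26.00
G1 X0.00 Y0.00
; layer 3
G0 Z5.40
G0 X0.00 Y0.00
G1 X9.00 Y0.00
G1 X9.00 Y26.00
G1 X0.00 Y26.00
G1 X0.00 Y0.00
; layer 4
G0 Z7.20
G0 X0.00 Y0.00
G1 X9.00 Y0.00
G1 X9.00 Y26.00
G1 X0.00 Y26.00
G1 X0.00 Y0.00
; layer 5
G0 Z9.00
G0 X0.00 Y0.00
G1 X9.00 Y0.00
G1 X9.00 Y26.00
G1 X0.00 Y26.00
G1 X0.00 Y0.00
M2 ; end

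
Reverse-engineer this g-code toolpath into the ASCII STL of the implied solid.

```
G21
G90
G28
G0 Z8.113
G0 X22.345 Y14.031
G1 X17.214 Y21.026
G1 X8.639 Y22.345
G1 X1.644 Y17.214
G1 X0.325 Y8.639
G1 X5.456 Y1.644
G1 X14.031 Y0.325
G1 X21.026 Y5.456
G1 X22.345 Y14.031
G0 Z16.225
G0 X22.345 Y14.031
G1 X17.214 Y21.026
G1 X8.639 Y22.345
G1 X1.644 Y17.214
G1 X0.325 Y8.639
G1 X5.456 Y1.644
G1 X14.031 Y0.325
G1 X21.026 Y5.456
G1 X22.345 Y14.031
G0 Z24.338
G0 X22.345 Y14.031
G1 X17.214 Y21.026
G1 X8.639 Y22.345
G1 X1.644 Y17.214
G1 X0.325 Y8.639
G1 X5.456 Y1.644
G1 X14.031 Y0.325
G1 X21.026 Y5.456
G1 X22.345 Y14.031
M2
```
solid part
  facet normal 0.0000 0.0000 -1.0000
    outer loop
      vertex 8.639 22.345 0.000
      vertex 17.214 21.026 0.000
      vertex 22.345 14.031 0.000
    endloop
  endfacet
  facet normal 0.0000 0.0000 -1.0000
    outer loop
      vertex 1.644 17.214 0.000
      vertex 8.639 22.345 0.000
      vertex 22.345 14.031 0.000
    endloop
  endfacet
  facet normal 0.0000 0.0000 -1.0000
    outer loop
      vertex 0.325 8.639 0.000
      vertex 1.644 17.214 0.000
      vertex 22.345 14.031 0.000
    endloop
  endfacet
  facet normal 0.0000 0.0000 -1.0000
    outer loop
      vertex 5.456 1.644 0.000
      vertex 0.325 8.639 0.000
      vertex 22.345 14.031 0.000
    endloop
  endfacet
  facet normal 0.0000 0.0000 -1.0000
    outer loop
      vertex 14.031 0.325 0.000
      vertex 5.456 1.644 0.000
      vertex 22.345 14.031 0.000
    endloop
  endfacet
  facet normal 0.0000 0.0000 -1.0000
    outer loop
      vertex 21.026 5.456 0.000
      vertex 14.031 0.325 0.000
      vertex 22.345 14.031 0.000
    endloop
  endfacet
  facet normal 0.0000 0.0000 1.0000
    outer loop
      vertex 22.345 14.031 24.338
      vertex 17.214 21.026 24.338
      vertex 8.639 22.345 24.338
    endloop
  endfacet
  facet normal 0.0000 0.0000 1.0000
    outer loop
      vertex 22.345 14.031 24.338
      vertex 8.639 22.345 24.338
      vertex 1.644 17.214 24.338
    endloop
  endfacet
  facet normal 0.0000 0.0000 1.0000
    outer loop
      vertex 22.345 14.031 24.338
      vertex 1.644 17.214 24.338
      vertex 0.325 8.639 24.338
    endloop
  endfacet
  facet normal 0.0000 0.0000 1.0000
    outer loop
      vertex 22.345 14.031 24.338
      vertex 0.325 8.639 24.338
      vertex 5.456 1.644 24.338
    endloop
  endfacet
  facet normal 0.0000 0.0000 1.0000
    outer loop
      vertex 22.345 14.031 24.338
      vertex 5.456 1.644 24.338
      vertex 14.031 0.325 24.338
    endloop
  endfacet
  facet normal 0.0000 0.0000 1.0000
    outer loop
      vertex 22.345 14.031 24.338
      vertex 14.031 0.325 24.338
      vertex 21.026 5.456 24.338
    endloop
  endfacet
  facet normal 0.8063 0.5915 0.0000
    outer loop
      vertex 22.345 14.031 0.000
      vertex 17.214 21.026 0.000
      vertex 17.214 21.026 24.338
    endloop
  endfacet
  facet normal 0.8063 0.5915 0.0000
    outer loop
      vertex 22.345 14.031 0.000
      vertex 17.214 21.026 24.338
      vertex 22.345 14.031 24.338
    endloop
  endfacet
  facet normal 0.1520 0.9884 0.0000
    outer loop
      vertex 17.214 21.026 0.000
      vertex 8.639 22.345 0.000
      vertex 8.639 22.345 24.338
    endloop
  endfacet
  facet normal 0.1520 0.9884 0.0000
    outer loop
      vertex 17.214 21.026 0.000
      vertex 8.639 22.345 24.338
      vertex 17.214 21.026 24.338
    endloop
  endfacet
  facet normal -0.5915 0.8063 0.0000
    outer loop
      vertex 8.639 22.345 0.000
      vertex 1.644 17.214 0.000
      vertex 1.644 17.214 24.338
    endloop
  endfacet
  facet normal -0.5915 0.8063 0.0000
    outer loop
      vertex 8.639 22.345 0.000
      vertex 1.644 17.214 24.338
      vertex 8.639 22.345 24.338
    endloop
  endfacet
  facet normal -0.9884 0.1520 0.0000
    outer loop
      vertex 1.644 17.214 0.000
      vertex 0.325 8.639 0.000
      vertex 0.325 8.639 24.338
    endloop
  endfacet
  facet normal -0.9884 0.1520 0.0000
    outer loop
      vertex 1.644 17.214 0.000
      vertex 0.325 8.639 24.338
      vertex 1.644 17.214 24.338
    endloop
  endfacet
  facet normal -0.8063 -0.5915 0.0000
    outer loop
      vertex 0.325 8.639 0.000
      vertex 5.456 1.644 0.000
      vertex 5.456 1.644 24.338
    endloop
  endfacet
  facet normal -0.8063 -0.5915 0.0000
    outer loop
      vertex 0.325 8.639 0.000
      vertex 5.456 1.644 24.338
      vertex 0.325 8.639 24.338
    endloop
  endfacet
  facet normal -0.1520 -0.9884 0.0000
    outer loop
      vertex 5.456 1.644 0.000
      vertex 14.031 0.325 0.000
      vertex 14.031 0.325 24.338
    endloop
  endfacet
  facet normal -0.1520 -0.9884 0.0000
    outer loop
      vertex 5.456 1.644 0.000
      vertex 14.031 0.325 24.338
      vertex 5.456 1.644 24.338
    endloop
  endfacet
  facet normal 0.5915 -0.8063 0.0000
    outer loop
      vertex 14.031 0.325 0.000
      vertex 21.026 5.456 0.000
      vertex 21.026 5.456 24.338
    endloop
  endfacet
  facet normal 0.5915 -0.8063 0.0000
    outer loop
      vertex 14.031 0.325 0.000
      vertex 21.026 5.456 24.338
      vertex 14.031 0.325 24.338
    endloop
  endfacet
  facet normal 0.9884 -0.1520 0.0000
    outer loop
      vertex 21.026 5.456 0.000
      vertex 22.345 14.031 0.000
      vertex 22.345 14.031 24.338
    endloop
  endfacet
  facet normal 0.9884 -0.1520 0.0000
    outer loop
      vertex 21.026 5.456 0.000
      vertex 22.345 14.031 24.338
      vertex 21.026 5.456 24.338
    endloop
  endfacet
endsolid part

The G0 Z moves step by Δz≈8.113 mm. Every layer's G1 loop is the same polygon, so the solid is a straight extrusion of it from z=0 to z≈24.3. Closing with flat bottom and top caps and triangulating gives 28 facets — a regular 8-sided prism (a cylinder approximated with 8 flat sides), circumscribed radius ≈ 11.3 mm, height ≈ 24.3 mm.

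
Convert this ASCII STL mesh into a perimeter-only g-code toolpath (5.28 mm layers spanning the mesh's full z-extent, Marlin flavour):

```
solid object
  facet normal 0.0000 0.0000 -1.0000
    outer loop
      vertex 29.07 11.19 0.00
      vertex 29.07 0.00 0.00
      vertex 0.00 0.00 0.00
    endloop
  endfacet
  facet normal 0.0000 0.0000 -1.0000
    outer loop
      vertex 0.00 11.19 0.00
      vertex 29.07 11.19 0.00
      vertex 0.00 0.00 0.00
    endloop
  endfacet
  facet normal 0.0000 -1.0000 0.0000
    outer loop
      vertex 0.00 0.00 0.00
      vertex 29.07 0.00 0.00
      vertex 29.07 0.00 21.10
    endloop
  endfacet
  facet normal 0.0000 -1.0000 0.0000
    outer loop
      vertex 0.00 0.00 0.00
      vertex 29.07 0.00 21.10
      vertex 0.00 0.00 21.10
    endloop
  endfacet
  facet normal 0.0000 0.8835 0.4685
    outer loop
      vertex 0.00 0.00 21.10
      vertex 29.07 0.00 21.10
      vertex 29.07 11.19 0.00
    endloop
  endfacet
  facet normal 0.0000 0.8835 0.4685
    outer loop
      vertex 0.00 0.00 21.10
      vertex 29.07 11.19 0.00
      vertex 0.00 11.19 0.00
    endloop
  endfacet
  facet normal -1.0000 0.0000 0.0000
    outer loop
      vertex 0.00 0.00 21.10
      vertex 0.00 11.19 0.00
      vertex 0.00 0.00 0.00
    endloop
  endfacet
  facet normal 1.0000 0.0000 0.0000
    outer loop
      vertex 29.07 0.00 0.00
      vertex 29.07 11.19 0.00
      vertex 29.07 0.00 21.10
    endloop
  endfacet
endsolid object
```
; perimeter-only toolpath
G21 ; units = mm
G90 ; absolute positioning
G28 ; home
; layer 1
G0 Z5.28
G0 X0.00 Y0.00
G1 X29.07 Y0.00
G1 X29.07 Y8.39
G1 X0.00 Y8.39
G1 X0.00 Y0.00
; layer 2
G0 Z10.55
G0 X0.00 Y0.00
G1 X29.07 Y0.00
G1 X29.07 Y5.59
G1 X0.00 Y5.59
G1 X0.00 Y0.00
; layer 3
G0 Z15.83
G0 X0.00 Y0.00
G1 X29.07 Y0.00
G1 X29.07 Y2.80
G1 X0.00 Y2.80
G1 X0.00 Y0.00
M2 ; end

The solid is a wedge (ramp): 29.1 × 11.2 mm base, rising to 21.1 mm along the y=0 edge and sloping linearly to z=0 at y=11.2. Slicing at Δz = 5.28 mm — 4 equal slices spanning the solid's height, so layer i sits at z = i·h/4 — gives 3 non-empty perimeters. Each is a 4-segment closed polygon; G0 lifts to the layer z and rapids to the start vertex, then G1 traces the edges. The cross-section shrinks linearly with z (the slice at the apex is degenerate and omitted).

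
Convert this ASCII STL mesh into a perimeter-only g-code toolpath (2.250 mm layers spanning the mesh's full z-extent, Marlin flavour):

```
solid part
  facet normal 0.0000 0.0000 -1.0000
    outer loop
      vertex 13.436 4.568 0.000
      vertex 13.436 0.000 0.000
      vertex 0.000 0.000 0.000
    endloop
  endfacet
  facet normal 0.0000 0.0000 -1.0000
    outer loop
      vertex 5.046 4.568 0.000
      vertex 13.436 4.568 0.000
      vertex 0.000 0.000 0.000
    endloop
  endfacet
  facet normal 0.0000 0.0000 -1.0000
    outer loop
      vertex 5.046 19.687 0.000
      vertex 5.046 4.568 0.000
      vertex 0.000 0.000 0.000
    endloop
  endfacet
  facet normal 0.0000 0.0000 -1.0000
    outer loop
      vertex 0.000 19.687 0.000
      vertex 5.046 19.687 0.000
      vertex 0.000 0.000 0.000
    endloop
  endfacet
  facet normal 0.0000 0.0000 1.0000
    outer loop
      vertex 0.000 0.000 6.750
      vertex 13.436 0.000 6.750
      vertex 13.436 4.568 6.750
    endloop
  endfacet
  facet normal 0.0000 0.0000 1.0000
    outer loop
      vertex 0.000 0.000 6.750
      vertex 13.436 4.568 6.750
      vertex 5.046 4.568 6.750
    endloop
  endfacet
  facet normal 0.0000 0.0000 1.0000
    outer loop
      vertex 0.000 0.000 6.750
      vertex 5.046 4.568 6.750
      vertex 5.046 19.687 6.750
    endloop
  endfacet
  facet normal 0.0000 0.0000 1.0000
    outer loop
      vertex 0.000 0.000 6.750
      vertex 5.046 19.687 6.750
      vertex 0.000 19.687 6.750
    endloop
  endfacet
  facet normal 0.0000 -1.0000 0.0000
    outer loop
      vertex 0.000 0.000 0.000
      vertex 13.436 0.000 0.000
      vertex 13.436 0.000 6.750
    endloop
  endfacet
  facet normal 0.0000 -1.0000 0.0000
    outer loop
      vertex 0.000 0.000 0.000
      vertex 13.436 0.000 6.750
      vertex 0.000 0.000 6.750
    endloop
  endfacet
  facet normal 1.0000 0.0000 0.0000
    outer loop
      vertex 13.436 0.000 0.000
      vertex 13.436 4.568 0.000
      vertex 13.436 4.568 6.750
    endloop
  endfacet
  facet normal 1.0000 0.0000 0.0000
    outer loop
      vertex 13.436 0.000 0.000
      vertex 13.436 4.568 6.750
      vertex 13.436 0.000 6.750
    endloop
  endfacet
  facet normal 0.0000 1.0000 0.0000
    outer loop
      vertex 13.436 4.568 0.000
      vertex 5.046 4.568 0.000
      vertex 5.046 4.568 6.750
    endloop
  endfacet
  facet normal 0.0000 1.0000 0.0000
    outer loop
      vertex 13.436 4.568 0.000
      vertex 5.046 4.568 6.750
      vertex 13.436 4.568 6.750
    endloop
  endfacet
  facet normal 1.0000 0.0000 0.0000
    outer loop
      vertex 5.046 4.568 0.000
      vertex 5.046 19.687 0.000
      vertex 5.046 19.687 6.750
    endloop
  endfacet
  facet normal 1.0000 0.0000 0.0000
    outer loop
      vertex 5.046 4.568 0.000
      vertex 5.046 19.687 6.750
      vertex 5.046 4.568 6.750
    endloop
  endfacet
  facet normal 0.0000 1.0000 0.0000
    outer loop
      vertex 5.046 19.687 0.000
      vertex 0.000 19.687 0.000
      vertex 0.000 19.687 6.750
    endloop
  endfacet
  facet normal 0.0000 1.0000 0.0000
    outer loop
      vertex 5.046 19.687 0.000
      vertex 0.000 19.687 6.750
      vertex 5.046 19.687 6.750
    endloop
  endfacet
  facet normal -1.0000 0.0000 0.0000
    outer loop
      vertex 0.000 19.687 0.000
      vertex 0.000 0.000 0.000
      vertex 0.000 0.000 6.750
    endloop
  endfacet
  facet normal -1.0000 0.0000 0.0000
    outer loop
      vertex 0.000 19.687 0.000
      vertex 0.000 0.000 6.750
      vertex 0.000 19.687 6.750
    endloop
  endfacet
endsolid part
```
; perimeter-only toolpath
G21 ; units = mm
G90 ; absolute positioning
G28 ; home
; layer 1
G0 Z2.250
G0 X0.000 Y0.000
G1 X13.436 Y0.000
G1 X13.436 Y4.568
G1 X5.046 Y4.568
G1 X5.046 Y19.687
G1 X0.000 Y19.687
G1 X0.000 Y0.000
; layer 2
G0 Z4.500
G0 X0.000 Y0.000
G1 X13.436 Y0.000
G1 X13.436 Y4.568
G1 X5.046 Y4.568
G1 X5.046 Y19.687
G1 X0.000 Y19.687
G1 X0.000 Y0.000
; layer 3
G0 Z6.750
G0 X0.000 Y0.000
G1 X13.436 Y0.000
G1 X13.436 Y4.568
G1 X5.046 Y4.568
G1 X5.046 Y19.687
G1 X0.000 Y19.687
G1 X0.000 Y0.000
M2 ; end

The solid is an L-shaped prism: outer 13.4 × 19.7 mm, arm thicknesses ≈ 4.57 mm (horizontal) and 5.05 mm (vertical), extruded 6.75 mm in z. Slicing at Δz = 2.250 mm — 3 equal slices spanning the solid's height, so layer i sits at z = i·h/3 — gives 3 non-empty perimeters. Each is a 6-segment closed polygon; G0 lifts to the layer z and rapids to the start vertex, then G1 traces the edges.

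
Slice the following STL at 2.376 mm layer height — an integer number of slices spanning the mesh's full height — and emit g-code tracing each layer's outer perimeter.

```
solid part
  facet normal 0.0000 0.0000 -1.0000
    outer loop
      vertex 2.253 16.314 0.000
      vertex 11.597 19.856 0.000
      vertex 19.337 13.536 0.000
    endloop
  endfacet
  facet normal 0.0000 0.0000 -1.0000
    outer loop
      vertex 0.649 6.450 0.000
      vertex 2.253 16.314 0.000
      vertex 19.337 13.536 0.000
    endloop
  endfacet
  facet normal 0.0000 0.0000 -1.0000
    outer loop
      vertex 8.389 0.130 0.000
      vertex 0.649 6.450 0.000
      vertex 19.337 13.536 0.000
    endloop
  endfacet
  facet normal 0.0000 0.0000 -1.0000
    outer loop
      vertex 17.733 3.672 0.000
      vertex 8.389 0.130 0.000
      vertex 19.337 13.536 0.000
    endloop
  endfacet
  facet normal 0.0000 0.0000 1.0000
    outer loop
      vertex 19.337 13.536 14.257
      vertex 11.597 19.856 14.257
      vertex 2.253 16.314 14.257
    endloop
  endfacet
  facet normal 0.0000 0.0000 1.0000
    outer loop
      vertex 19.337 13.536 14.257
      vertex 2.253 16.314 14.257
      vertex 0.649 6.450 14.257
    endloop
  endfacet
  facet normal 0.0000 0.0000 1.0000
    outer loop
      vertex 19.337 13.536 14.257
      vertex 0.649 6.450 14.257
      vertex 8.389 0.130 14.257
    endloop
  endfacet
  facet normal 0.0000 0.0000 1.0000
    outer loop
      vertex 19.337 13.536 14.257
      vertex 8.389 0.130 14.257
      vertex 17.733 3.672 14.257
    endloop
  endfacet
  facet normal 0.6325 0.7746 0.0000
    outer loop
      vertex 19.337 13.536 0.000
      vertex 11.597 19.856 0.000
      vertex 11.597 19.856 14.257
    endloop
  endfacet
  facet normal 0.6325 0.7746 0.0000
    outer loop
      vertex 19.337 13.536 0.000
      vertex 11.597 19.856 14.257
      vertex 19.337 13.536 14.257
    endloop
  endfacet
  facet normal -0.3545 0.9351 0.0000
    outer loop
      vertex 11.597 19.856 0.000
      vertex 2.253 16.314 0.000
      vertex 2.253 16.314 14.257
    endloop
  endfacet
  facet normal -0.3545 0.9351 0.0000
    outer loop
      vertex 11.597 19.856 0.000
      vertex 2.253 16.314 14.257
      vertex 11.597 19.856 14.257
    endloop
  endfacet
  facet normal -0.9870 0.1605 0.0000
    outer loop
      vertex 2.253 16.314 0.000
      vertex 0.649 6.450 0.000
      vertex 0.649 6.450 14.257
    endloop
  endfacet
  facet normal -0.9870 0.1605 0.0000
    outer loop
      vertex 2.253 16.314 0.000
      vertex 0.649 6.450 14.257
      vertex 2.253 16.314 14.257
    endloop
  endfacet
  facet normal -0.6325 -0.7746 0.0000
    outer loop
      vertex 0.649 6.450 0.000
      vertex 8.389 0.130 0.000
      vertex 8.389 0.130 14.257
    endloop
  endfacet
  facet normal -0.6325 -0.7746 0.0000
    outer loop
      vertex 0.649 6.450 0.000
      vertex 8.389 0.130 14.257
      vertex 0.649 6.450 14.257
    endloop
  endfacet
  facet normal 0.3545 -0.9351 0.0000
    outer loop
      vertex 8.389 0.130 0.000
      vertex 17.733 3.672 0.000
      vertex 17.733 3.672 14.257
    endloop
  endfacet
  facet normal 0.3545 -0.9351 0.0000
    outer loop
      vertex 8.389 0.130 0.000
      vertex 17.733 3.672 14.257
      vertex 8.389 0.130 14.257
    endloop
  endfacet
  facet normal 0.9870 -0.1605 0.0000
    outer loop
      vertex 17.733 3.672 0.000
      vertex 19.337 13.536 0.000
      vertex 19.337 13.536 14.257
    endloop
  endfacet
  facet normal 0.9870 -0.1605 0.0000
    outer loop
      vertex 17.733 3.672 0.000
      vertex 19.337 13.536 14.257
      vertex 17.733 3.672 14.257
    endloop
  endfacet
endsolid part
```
; perimeter-only toolpath
G21 ; units = mm
G90 ; absolute positioning
G28 ; home
; layer 1
G0 Z2.376
G0 X19.337 Y13.536
G1 X11.597 Y19.856
G1 X2.253 Y16.314
G1 X0.649 Y6.450
G1 X8.389 Y0.130
G1 X17.733 Y3.672
G1 X19.337 Y13.536
; layer 2
G0 Z4.752
G0 X19.337 Y13.536
G1 X11.597 Y19.856
G1 X2.253 Y16.314
G1 X0.649 Y6.450
G1 X8.389 Y0.130
G1 X17.733 Y3.672
G1 X19.337 Y13.536
; layer 3
G0 Z7.129
G0 X19.337 Y13.536
G1 X11.597 Y19.856
G1 X2.253 Y16.314
G1 X0.649 Y6.450
G1 X8.389 Y0.130
G1 X17.733 Y3.672
G1 X19.337 Y13.536
; layer 4
G0 Z9.505
G0 X19.337 Y13.536
G1 X11.597 Y19.856
G1 X2.253 Y16.314
G1 X0.649 Y6.450
G1 X8.389 Y0.130
G1 X17.733 Y3.672
G1 X19.337 Y13.536
; layer 5
G0 Z11.881
G0 X19.337 Y13.536
G1 X11.597 Y19.856
G1 X2.253 Y16.314
G1 X0.649 Y6.450
G1 X8.389 Y0.130
G1 X17.733 Y3.672
G1 X19.337 Y13.536
; layer 6
G0 Z14.257
G0 X19.337 Y13.536
G1 X11.597 Y19.856
G1 X2.253 Y16.314
G1 X0.649 Y6.450
G1 X8.389 Y0.130
G1 X17.733 Y3.672
G1 X19.337 Y13.536
M2 ; end

The solid is a regular 6-sided prism (a cylinder approximated with 6 flat sides), circumscribed radius ≈ 9.99 mm, height ≈ 14.3 mm. Slicing at Δz = 2.376 mm — 6 equal slices spanning the solid's height, so layer i sits at z = i·h/6 — gives 6 non-empty perimeters. Each is a 6-segment closed polygon; G0 lifts to the layer z and rapids to the start vertex, then G1 traces the edges.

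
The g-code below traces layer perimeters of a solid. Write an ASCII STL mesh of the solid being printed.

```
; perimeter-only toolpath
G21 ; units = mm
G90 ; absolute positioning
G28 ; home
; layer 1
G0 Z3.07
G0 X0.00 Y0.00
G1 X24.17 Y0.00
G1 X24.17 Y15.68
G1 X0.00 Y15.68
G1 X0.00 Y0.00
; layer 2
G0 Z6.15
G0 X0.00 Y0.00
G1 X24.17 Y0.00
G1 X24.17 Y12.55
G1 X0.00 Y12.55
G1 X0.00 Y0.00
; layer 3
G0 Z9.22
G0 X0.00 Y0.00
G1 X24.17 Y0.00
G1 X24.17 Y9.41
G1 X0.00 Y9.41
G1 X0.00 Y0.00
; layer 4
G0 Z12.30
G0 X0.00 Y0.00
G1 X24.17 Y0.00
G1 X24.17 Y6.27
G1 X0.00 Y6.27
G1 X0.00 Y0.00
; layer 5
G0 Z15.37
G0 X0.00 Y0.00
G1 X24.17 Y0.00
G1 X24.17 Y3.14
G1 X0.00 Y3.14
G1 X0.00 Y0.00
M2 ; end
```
solid part
  facet normal 0.0000 0.0000 -1.0000
    outer loop
      vertex 24.17 18.82 0.00
      vertex 24.17 0.00 0.00
      vertex 0.00 0.00 0.00
    endloop
  endfacet
  facet normal 0.0000 0.0000 -1.0000
    outer loop
      vertex 0.00 18.82 0.00
      vertex 24.17 18.82 0.00
      vertex 0.00 0.00 0.00
    endloop
  endfacet
  facet normal 0.0000 -1.0000 0.0000
    outer loop
      vertex 0.00 0.00 0.00
      vertex 24.17 0.00 0.00
      vertex 24.17 0.00 18.45
    endloop
  endfacet
  facet normal 0.0000 -1.0000 0.0000
    outer loop
      vertex 0.00 0.00 0.00
      vertex 24.17 0.00 18.45
      vertex 0.00 0.00 18.45
    endloop
  endfacet
  facet normal 0.0000 0.7001 0.7141
    outer loop
      vertex 0.00 0.00 18.45
      vertex 24.17 0.00 18.45
      vertex 24.17 18.82 0.00
    endloop
  endfacet
  facet normal 0.0000 0.7001 0.7141
    outer loop
      vertex 0.00 0.00 18.45
      vertex 24.17 18.82 0.00
      vertex 0.00 18.82 0.00
    endloop
  endfacet
  facet normal -1.0000 0.0000 0.0000
    outer loop
      vertex 0.00 0.00 18.45
      vertex 0.00 18.82 0.00
      vertex 0.00 0.00 0.00
    endloop
  endfacet
  facet normal 1.0000 0.0000 0.0000
    outer loop
      vertex 24.17 0.00 0.00
      vertex 24.17 18.82 0.00
      vertex 24.17 0.00 18.45
    endloop
  endfacet
endsolid part

The G0 Z moves step by Δz≈3.07 mm. The G1 loops shrink linearly with z, so the solid tapers from its base footprint up to z≈18.4. Closing with a flat bottom cap and the tapered top and triangulating gives 8 facets — a wedge (ramp): 24.2 × 18.8 mm base, rising to 18.4 mm along the y=0 edge and sloping linearly to z=0 at y=18.8.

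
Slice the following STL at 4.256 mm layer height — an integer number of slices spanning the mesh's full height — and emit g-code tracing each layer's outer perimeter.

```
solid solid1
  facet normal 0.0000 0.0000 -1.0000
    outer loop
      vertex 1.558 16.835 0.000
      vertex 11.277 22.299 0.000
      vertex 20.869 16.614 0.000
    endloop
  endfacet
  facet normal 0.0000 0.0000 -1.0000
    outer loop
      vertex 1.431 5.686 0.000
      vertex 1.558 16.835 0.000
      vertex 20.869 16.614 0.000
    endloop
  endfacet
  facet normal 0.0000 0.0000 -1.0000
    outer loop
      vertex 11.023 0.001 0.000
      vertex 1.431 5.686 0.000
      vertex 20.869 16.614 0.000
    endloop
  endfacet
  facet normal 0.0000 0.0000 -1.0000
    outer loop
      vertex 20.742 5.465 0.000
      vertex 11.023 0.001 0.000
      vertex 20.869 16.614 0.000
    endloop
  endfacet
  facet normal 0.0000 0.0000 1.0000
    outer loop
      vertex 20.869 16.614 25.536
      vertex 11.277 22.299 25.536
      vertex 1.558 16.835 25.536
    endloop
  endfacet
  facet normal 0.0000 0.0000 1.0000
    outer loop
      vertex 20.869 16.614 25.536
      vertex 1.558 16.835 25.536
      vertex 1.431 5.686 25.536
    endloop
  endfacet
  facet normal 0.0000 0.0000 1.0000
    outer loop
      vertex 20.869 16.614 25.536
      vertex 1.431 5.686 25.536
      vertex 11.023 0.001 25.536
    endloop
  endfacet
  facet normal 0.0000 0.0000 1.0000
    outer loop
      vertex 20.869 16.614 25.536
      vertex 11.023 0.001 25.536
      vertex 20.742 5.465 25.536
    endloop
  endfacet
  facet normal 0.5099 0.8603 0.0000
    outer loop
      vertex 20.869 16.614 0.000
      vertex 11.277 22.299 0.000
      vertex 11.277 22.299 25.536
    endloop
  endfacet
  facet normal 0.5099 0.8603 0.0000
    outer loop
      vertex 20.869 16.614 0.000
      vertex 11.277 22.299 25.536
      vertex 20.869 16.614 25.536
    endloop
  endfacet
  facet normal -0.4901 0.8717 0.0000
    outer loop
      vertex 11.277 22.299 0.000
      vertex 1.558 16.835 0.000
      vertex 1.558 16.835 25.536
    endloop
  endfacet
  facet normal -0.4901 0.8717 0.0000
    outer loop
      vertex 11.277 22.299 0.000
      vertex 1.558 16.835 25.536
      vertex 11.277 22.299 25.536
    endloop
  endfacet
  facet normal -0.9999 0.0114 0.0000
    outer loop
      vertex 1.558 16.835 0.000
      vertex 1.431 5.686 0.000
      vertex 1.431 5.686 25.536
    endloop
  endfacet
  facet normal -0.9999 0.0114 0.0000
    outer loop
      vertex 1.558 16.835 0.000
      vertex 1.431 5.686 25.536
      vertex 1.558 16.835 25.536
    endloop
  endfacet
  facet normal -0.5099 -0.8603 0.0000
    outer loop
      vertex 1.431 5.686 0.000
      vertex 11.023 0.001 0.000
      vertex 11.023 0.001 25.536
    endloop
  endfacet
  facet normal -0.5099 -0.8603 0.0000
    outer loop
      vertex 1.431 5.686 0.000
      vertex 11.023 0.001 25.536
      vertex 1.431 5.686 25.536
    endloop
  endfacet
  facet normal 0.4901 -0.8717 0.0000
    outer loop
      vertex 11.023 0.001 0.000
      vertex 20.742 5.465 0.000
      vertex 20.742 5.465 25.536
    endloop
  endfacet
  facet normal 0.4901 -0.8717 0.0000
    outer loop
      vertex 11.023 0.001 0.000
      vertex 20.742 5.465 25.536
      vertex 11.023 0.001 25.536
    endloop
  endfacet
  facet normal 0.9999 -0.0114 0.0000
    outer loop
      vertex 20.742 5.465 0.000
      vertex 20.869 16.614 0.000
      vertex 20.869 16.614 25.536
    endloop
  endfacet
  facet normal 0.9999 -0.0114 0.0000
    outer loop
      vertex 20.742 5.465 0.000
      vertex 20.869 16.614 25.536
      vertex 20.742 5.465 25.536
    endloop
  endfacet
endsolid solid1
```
; perimeter-only toolpath
G21 ; units = mm
G90 ; absolute positioning
G28 ; home
; layer 1
G0 Z4.256
G0 X20.869 Y16.614
G1 X11.277 Y22.299
G1 X1.558 Y16.835
G1 X1.431 Y5.686
G1 X11.023 Y0.001
G1 X20.742 Y5.465
G1 X20.869 Y16.614
; layer 2
G0 Z8.512
G0 X20.869 Y16.614
G1 X11.277 Y22.299
G1 X1.558 Y16.835
G1 X1.431 Y5.686
G1 X11.023 Y0.001
G1 X20.742 Y5.465
G1 X20.869 Y16.614
; layer 3
G0 Z12.768
G0 X20.869 Y16.614
G1 X11.277 Y22.299
G1 X1.558 Y16.835
G1 X1.431 Y5.686
G1 X11.023 Y0.001
G1 X20.742 Y5.465
G1 X20.869 Y16.614
; layer 4
G0 Z17.024
G0 X20.869 Y16.614
G1 X11.277 Y22.299
G1 X1.558 Y16.835
G1 X1.431 Y5.686
G1 X11.023 Y0.001
G1 X20.742 Y5.465
G1 X20.869 Y16.614
; layer 5
G0 Z21.280
G0 X20.869 Y16.614
G1 X11.277 Y22.299
G1 X1.558 Y16.835
G1 X1.431 Y5.686
G1 X11.023 Y0.001
G1 X20.742 Y5.465
G1 X20.869 Y16.614
; layer 6
G0 Z25.536
G0 X20.869 Y16.614
G1 X11.277 Y22.299
G1 X1.558 Y16.835
G1 X1.431 Y5.686
G1 X11.023 Y0.001
G1 X20.742 Y5.465
G1 X20.869 Y16.614
M2 ; end

The solid is a regular 6-sided prism (a cylinder approximated with 6 flat sides), circumscribed radius ≈ 11.2 mm, height ≈ 25.5 mm. Slicing at Δz = 4.256 mm — 6 equal slices spanning the solid's height, so layer i sits at z = i·h/6 — gives 6 non-empty perimeters. Each is a 6-segment closed polygon; G0 lifts to the layer z and rapids to the start vertex, then G1 traces the edges.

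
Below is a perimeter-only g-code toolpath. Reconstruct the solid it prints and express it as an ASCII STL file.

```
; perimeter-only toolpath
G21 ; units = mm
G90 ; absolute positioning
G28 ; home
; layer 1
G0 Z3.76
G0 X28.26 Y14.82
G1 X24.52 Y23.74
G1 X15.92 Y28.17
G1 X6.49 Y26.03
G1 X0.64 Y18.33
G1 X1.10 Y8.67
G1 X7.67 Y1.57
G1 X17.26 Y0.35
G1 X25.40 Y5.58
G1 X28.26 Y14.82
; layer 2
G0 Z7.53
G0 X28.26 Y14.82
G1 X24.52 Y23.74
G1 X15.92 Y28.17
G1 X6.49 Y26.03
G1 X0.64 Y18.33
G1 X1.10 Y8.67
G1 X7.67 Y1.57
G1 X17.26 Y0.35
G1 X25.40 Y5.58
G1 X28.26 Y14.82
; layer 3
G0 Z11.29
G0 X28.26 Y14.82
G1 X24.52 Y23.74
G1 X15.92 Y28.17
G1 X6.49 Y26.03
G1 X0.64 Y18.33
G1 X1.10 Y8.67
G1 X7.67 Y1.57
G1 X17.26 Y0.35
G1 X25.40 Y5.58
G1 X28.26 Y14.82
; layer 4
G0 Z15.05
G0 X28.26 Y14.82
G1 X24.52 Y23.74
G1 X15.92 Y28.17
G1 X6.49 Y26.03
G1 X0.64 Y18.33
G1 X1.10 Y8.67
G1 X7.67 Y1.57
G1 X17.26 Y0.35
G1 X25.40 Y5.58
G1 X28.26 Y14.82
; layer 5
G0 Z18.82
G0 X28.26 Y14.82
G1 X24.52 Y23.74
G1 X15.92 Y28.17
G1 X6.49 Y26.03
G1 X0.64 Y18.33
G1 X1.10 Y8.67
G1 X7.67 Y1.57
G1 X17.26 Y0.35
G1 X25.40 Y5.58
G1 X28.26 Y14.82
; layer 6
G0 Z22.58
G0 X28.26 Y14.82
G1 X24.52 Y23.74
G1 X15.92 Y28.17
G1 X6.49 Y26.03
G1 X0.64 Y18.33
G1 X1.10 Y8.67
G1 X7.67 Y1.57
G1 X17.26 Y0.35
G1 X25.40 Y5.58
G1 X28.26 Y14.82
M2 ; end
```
solid part
  facet normal 0.0000 0.0000 -1.0000
    outer loop
      vertex 15.92 28.17 0.00
      vertex 24.52 23.74 0.00
      vertex 28.26 14.82 0.00
    endloop
  endfacet
  facet normal 0.0000 0.0000 -1.0000
    outer loop
      vertex 6.49 26.03 0.00
      vertex 15.92 28.17 0.00
      vertex 28.26 14.82 0.00
    endloop
  endfacet
  facet normal 0.0000 0.0000 -1.0000
    outer loop
      vertex 0.64 18.33 0.00
      vertex 6.49 26.03 0.00
      vertex 28.26 14.82 0.00
    endloop
  endfacet
  facet normal 0.0000 0.0000 -1.0000
    outer loop
      vertex 1.10 8.67 0.00
      vertex 0.64 18.33 0.00
      vertex 28.26 14.82 0.00
    endloop
  endfacet
  facet normal 0.0000 0.0000 -1.0000
    outer loop
      vertex 7.67 1.57 0.00
      vertex 1.10 8.67 0.00
      vertex 28.26 14.82 0.00
    endloop
  endfacet
  facet normal 0.0000 0.0000 -1.0000
    outer loop
      vertex 17.26 0.35 0.00
      vertex 7.67 1.57 0.00
      vertex 28.26 14.82 0.00
    endloop
  endfacet
  facet normal 0.0000 0.0000 -1.0000
    outer loop
      vertex 25.40 5.58 0.00
      vertex 17.26 0.35 0.00
      vertex 28.26 14.82 0.00
    endloop
  endfacet
  facet normal 0.0000 0.0000 1.0000
    outer loop
      vertex 28.26 14.82 22.58
      vertex 24.52 23.74 22.58
      vertex 15.92 28.17 22.58
    endloop
  endfacet
  facet normal 0.0000 0.0000 1.0000
    outer loop
      vertex 28.26 14.82 22.58
      vertex 15.92 28.17 22.58
      vertex 6.49 26.03 22.58
    endloop
  endfacet
  facet normal 0.0000 0.0000 1.0000
    outer loop
      vertex 28.26 14.82 22.58
      vertex 6.49 26.03 22.58
      vertex 0.64 18.33 22.58
    endloop
  endfacet
  facet normal 0.0000 0.0000 1.0000
    outer loop
      vertex 28.26 14.82 22.58
      vertex 0.64 18.33 22.58
      vertex 1.10 8.67 22.58
    endloop
  endfacet
  facet normal 0.0000 0.0000 1.0000
    outer loop
      vertex 28.26 14.82 22.58
      vertex 1.10 8.67 22.58
      vertex 7.67 1.57 22.58
    endloop
  endfacet
  facet normal 0.0000 0.0000 1.0000
    outer loop
      vertex 28.26 14.82 22.58
      vertex 7.67 1.57 22.58
      vertex 17.26 0.35 22.58
    endloop
  endfacet
  facet normal 0.0000 0.0000 1.0000
    outer loop
      vertex 28.26 14.82 22.58
      vertex 17.26 0.35 22.58
      vertex 25.40 5.58 22.58
    endloop
  endfacet
  facet normal 0.9222 0.3867 0.0000
    outer loop
      vertex 28.26 14.82 0.00
      vertex 24.52 23.74 0.00
      vertex 24.52 23.74 22.58
    endloop
  endfacet
  facet normal 0.9222 0.3867 0.0000
    outer loop
      vertex 28.26 14.82 0.00
      vertex 24.52 23.74 22.58
      vertex 28.26 14.82 22.58
    endloop
  endfacet
  facet normal 0.4579 0.8890 0.0000
    outer loop
      vertex 24.52 23.74 0.00
      vertex 15.92 28.17 0.00
      vertex 15.92 28.17 22.58
    endloop
  endfacet
  facet normal 0.4579 0.8890 0.0000
    outer loop
      vertex 24.52 23.74 0.00
      vertex 15.92 28.17 22.58
      vertex 24.52 23.74 22.58
    endloop
  endfacet
  facet normal -0.2213 0.9752 0.0000
    outer loop
      vertex 15.92 28.17 0.00
      vertex 6.49 26.03 0.00
      vertex 6.49 26.03 22.58
    endloop
  endfacet
  facet normal -0.2213 0.9752 0.0000
    outer loop
      vertex 15.92 28.17 0.00
      vertex 6.49 26.03 22.58
      vertex 15.92 28.17 22.58
    endloop
  endfacet
  facet normal -0.7963 0.6050 0.0000
    outer loop
      vertex 6.49 26.03 0.00
      vertex 0.64 18.33 0.00
      vertex 0.64 18.33 22.58
    endloop
  endfacet
  facet normal -0.7963 0.6050 0.0000
    outer loop
      vertex 6.49 26.03 0.00
      vertex 0.64 18.33 22.58
      vertex 6.49 26.03 22.58
    endloop
  endfacet
  facet normal -0.9989 -0.0476 0.0000
    outer loop
      vertex 0.64 18.33 0.00
      vertex 1.10 8.67 0.00
      vertex 1.10 8.67 22.58
    endloop
  endfacet
  facet normal -0.9989 -0.0476 0.0000
    outer loop
      vertex 0.64 18.33 0.00
      vertex 1.10 8.67 22.58
      vertex 0.64 18.33 22.58
    endloop
  endfacet
  facet normal -0.7340 -0.6792 0.0000
    outer loop
      vertex 1.10 8.67 0.00
      vertex 7.67 1.57 0.00
      vertex 7.67 1.57 22.58
    endloop
  endfacet
  facet normal -0.7340 -0.6792 0.0000
    outer loop
      vertex 1.10 8.67 0.00
      vertex 7.67 1.57 22.58
      vertex 1.10 8.67 22.58
    endloop
  endfacet
  facet normal -0.1262 -0.9920 0.0000
    outer loop
      vertex 7.67 1.57 0.00
      vertex 17.26 0.35 0.00
      vertex 17.26 0.35 22.58
    endloop
  endfacet
  facet normal -0.1262 -0.9920 0.0000
    outer loop
      vertex 7.67 1.57 0.00
      vertex 17.26 0.35 22.58
      vertex 7.67 1.57 22.58
    endloop
  endfacet
  facet normal 0.5405 -0.8413 0.0000
    outer loop
      vertex 17.26 0.35 0.00
      vertex 25.40 5.58 0.00
      vertex 25.40 5.58 22.58
    endloop
  endfacet
  facet normal 0.5405 -0.8413 0.0000
    outer loop
      vertex 17.26 0.35 0.00
      vertex 25.40 5.58 22.58
      vertex 17.26 0.35 22.58
    endloop
  endfacet
  facet normal 0.9553 -0.2957 0.0000
    outer loop
      vertex 25.40 5.58 0.00
      vertex 28.26 14.82 0.00
      vertex 28.26 14.82 22.58
    endloop
  endfacet
  facet normal 0.9553 -0.2957 0.0000
    outer loop
      vertex 25.40 5.58 0.00
      vertex 28.26 14.82 22.58
      vertex 25.40 5.58 22.58
    endloop
  endfacet
endsolid part

The G0 Z moves step by Δz≈3.76 mm. Every layer's G1 loop is the same polygon, so the solid is a straight extrusion of it from z=0 to z≈22.6. Closing with flat bottom and top caps and triangulating gives 32 facets — a regular 9-sided prism (a cylinder approximated with 9 flat sides), circumscribed radius ≈ 14.1 mm, height ≈ 22.6 mm.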